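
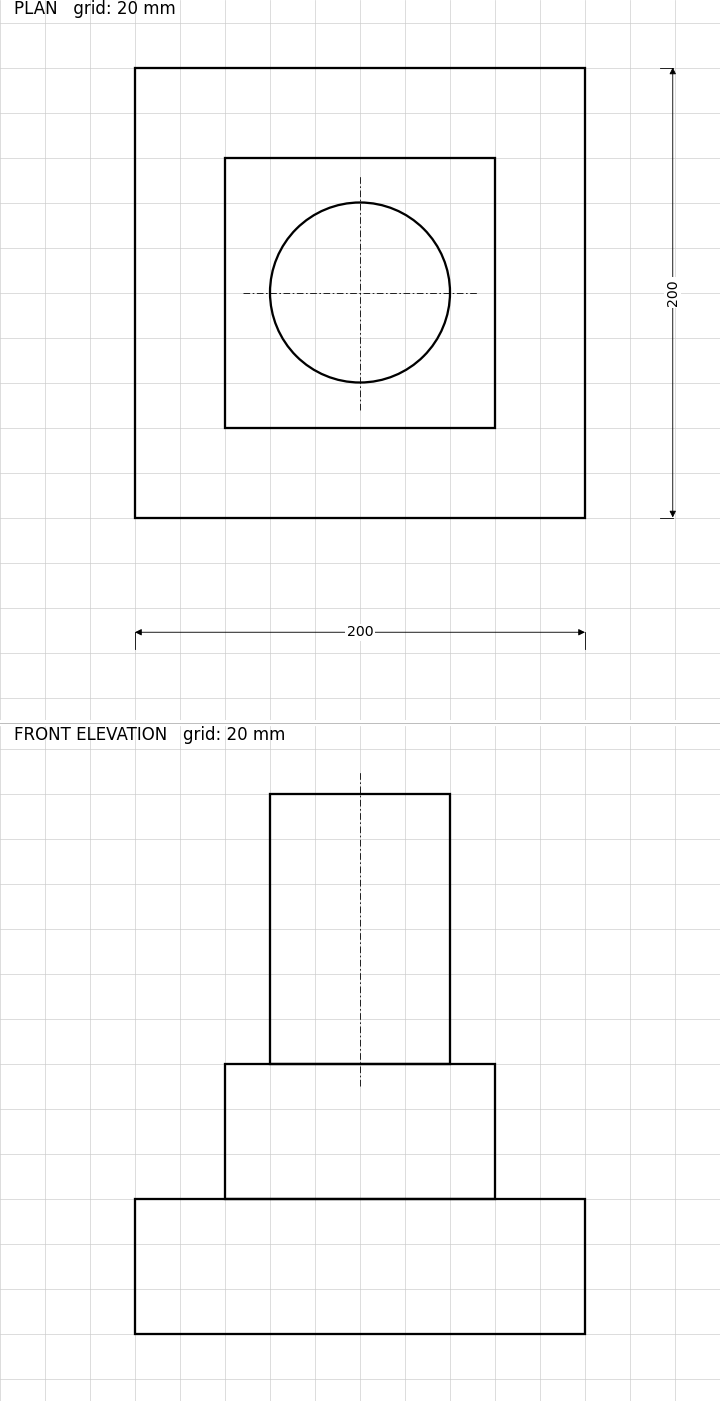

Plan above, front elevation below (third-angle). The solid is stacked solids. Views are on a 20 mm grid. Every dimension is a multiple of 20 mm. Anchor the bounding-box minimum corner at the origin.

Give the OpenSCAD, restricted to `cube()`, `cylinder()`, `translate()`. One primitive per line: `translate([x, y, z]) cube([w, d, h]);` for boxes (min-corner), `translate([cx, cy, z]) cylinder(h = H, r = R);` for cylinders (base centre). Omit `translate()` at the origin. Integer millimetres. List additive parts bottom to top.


cube([200, 200, 60]);
translate([40, 40, 60]) cube([120, 120, 60]);
translate([100, 100, 120]) cylinder(h = 120, r = 40);


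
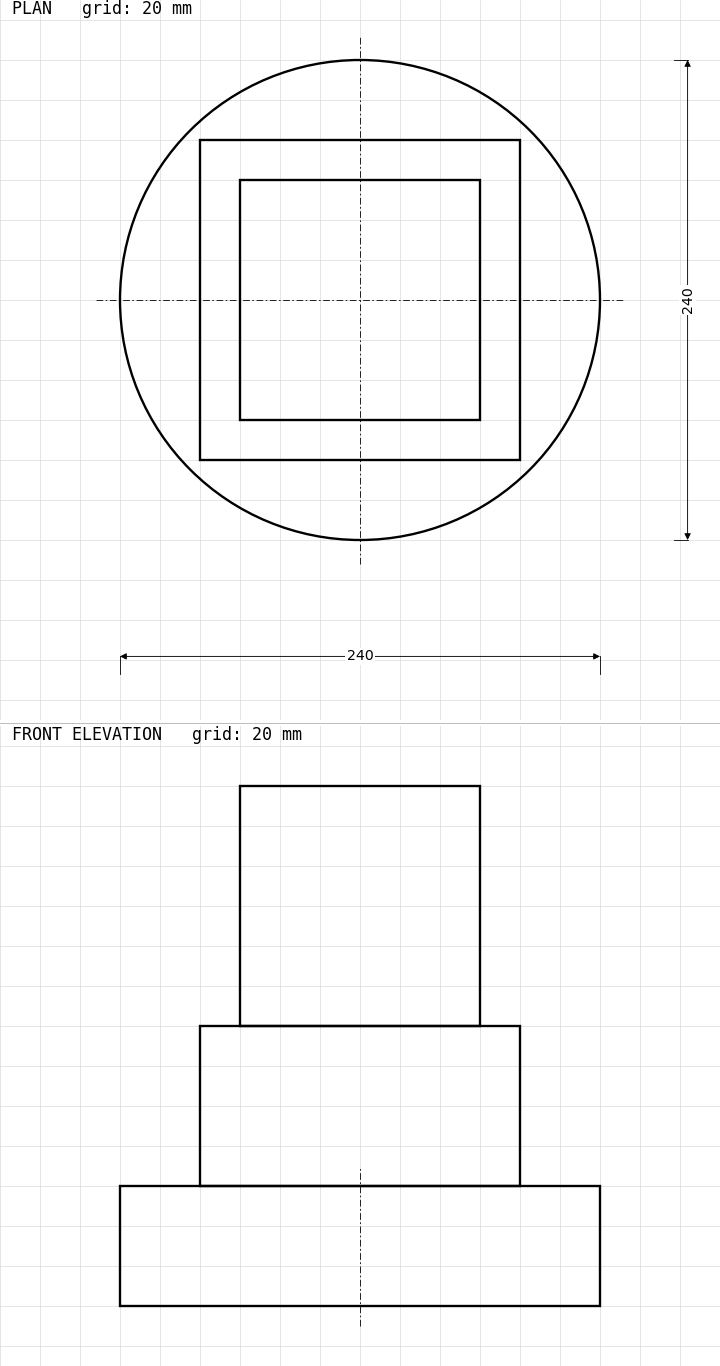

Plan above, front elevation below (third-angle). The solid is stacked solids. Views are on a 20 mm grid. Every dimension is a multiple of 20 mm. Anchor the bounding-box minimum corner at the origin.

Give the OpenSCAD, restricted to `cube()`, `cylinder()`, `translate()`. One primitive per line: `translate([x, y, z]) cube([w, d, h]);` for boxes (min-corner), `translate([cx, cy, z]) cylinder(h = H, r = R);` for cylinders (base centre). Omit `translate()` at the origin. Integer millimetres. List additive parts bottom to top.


translate([120, 120, 0]) cylinder(h = 60, r = 120);
translate([40, 40, 60]) cube([160, 160, 80]);
translate([60, 60, 140]) cube([120, 120, 120]);


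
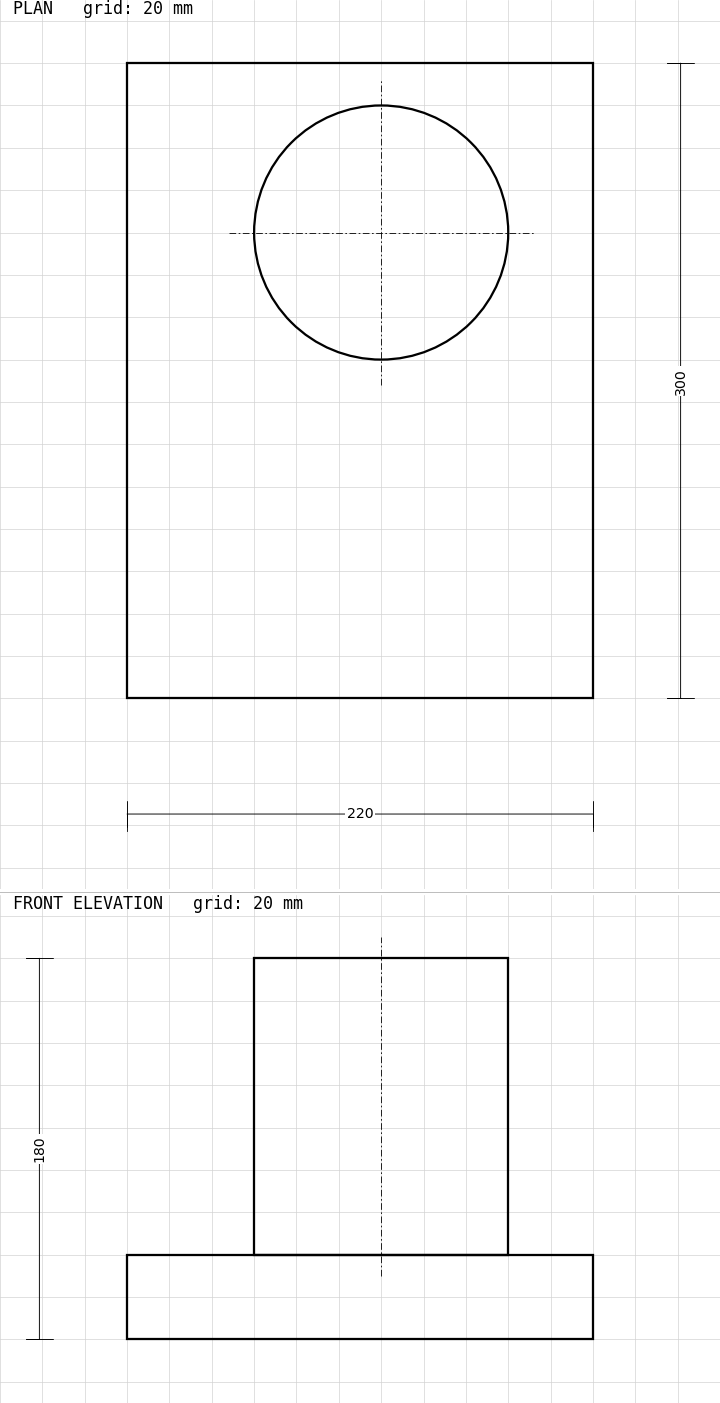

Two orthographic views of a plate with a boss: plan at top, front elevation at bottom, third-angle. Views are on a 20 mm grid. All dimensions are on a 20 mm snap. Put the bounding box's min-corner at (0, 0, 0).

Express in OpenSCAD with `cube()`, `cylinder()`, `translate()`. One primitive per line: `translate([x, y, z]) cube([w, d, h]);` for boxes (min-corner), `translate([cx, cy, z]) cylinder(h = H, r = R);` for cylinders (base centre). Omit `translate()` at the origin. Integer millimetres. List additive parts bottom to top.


cube([220, 300, 40]);
translate([120, 220, 40]) cylinder(h = 140, r = 60);


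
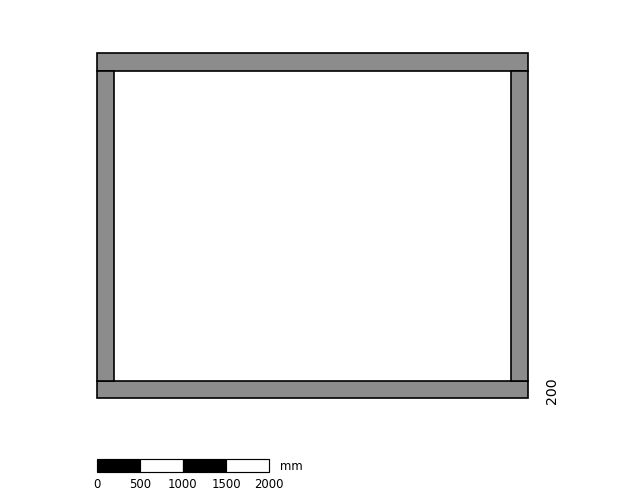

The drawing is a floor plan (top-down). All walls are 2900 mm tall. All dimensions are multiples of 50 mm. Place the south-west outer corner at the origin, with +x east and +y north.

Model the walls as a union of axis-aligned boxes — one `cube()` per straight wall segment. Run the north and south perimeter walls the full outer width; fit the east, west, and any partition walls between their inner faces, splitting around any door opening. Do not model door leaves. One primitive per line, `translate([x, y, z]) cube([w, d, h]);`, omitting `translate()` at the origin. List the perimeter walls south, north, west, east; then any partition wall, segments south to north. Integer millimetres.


cube([5000, 200, 2900]);
translate([0, 3800, 0]) cube([5000, 200, 2900]);
translate([0, 200, 0]) cube([200, 3600, 2900]);
translate([4800, 200, 0]) cube([200, 3600, 2900]);


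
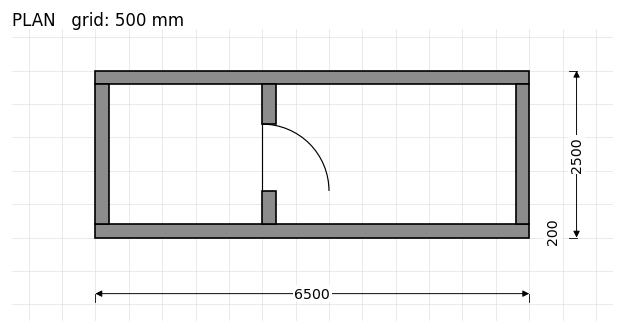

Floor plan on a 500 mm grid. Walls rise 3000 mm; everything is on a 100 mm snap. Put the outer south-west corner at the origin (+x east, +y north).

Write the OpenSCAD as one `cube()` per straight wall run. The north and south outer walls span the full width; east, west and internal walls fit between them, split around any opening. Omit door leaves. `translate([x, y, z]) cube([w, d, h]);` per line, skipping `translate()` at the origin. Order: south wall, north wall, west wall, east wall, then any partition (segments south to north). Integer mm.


cube([6500, 200, 3000]);
translate([0, 2300, 0]) cube([6500, 200, 3000]);
translate([0, 200, 0]) cube([200, 2100, 3000]);
translate([6300, 200, 0]) cube([200, 2100, 3000]);
translate([2500, 200, 0]) cube([200, 500, 3000]);
translate([2500, 1700, 0]) cube([200, 600, 3000]);


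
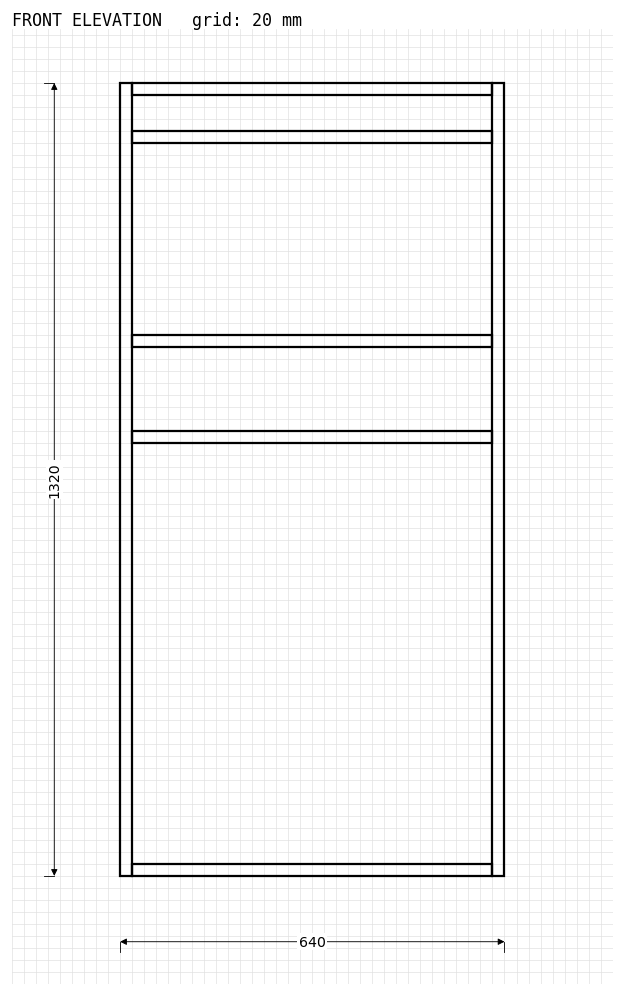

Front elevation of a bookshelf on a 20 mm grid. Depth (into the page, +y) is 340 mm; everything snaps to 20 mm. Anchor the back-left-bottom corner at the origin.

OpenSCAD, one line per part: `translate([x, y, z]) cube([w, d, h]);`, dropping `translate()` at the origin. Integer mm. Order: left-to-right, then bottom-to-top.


cube([20, 340, 1320]);
translate([20, 0, 0]) cube([600, 340, 20]);
translate([20, 0, 720]) cube([600, 340, 20]);
translate([20, 0, 880]) cube([600, 340, 20]);
translate([20, 0, 1220]) cube([600, 340, 20]);
translate([20, 0, 1300]) cube([600, 340, 20]);
translate([620, 0, 0]) cube([20, 340, 1320]);


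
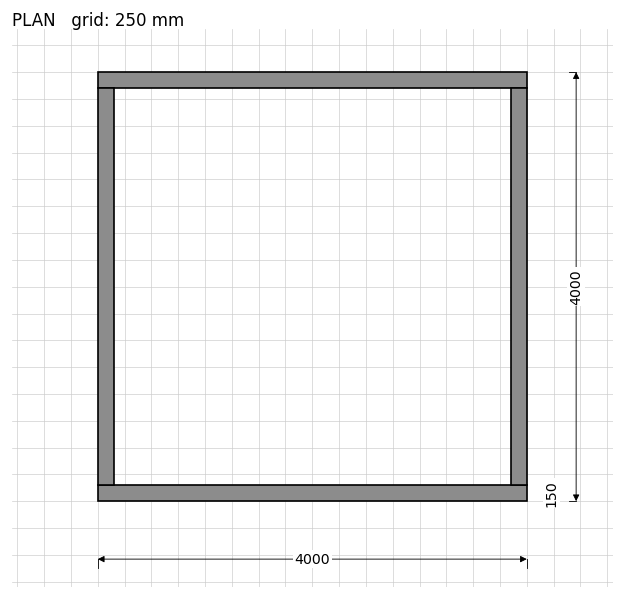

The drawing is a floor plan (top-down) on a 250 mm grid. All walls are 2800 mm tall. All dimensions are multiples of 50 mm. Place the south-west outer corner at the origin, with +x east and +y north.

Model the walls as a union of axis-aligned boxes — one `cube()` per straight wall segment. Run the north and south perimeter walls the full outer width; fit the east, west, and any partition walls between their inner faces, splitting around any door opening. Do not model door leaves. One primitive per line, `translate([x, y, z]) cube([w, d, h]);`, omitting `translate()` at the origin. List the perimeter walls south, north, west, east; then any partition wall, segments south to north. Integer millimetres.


cube([4000, 150, 2800]);
translate([0, 3850, 0]) cube([4000, 150, 2800]);
translate([0, 150, 0]) cube([150, 3700, 2800]);
translate([3850, 150, 0]) cube([150, 3700, 2800]);


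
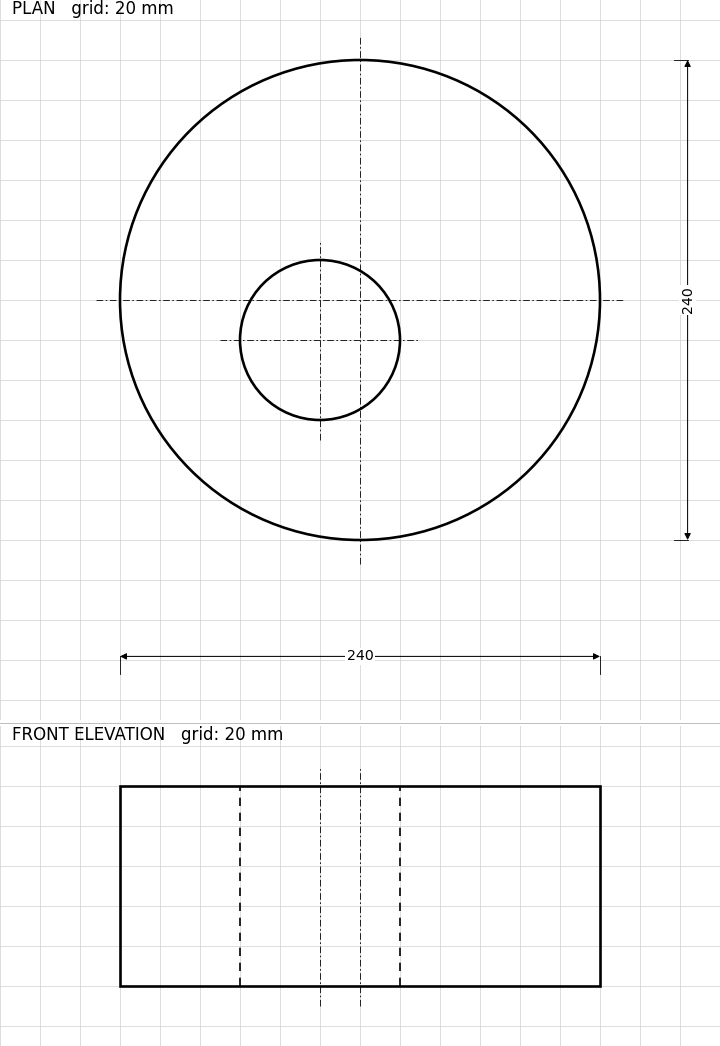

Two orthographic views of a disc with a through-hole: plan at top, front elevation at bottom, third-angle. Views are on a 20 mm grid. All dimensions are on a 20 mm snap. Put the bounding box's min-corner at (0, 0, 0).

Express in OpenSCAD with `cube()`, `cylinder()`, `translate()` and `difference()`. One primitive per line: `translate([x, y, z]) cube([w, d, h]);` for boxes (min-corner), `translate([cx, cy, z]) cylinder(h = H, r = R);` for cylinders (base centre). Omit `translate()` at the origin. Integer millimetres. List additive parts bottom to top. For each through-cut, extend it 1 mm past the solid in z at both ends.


difference() {
  translate([120, 120, 0]) cylinder(h = 100, r = 120);
  translate([100, 100, -1]) cylinder(h = 102, r = 40);
}


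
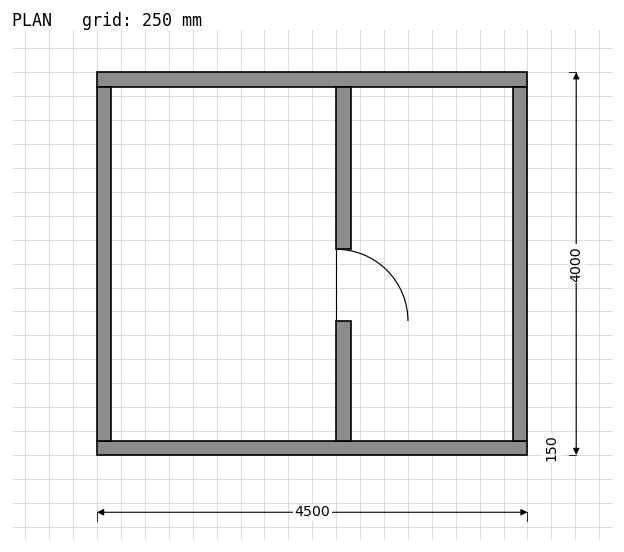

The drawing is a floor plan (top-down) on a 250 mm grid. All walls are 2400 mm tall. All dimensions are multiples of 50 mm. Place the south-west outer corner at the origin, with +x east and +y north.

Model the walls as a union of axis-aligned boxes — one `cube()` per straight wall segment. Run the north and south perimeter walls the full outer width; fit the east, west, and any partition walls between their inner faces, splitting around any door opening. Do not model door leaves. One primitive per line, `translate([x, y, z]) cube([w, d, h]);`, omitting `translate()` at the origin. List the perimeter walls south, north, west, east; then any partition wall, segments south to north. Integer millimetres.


cube([4500, 150, 2400]);
translate([0, 3850, 0]) cube([4500, 150, 2400]);
translate([0, 150, 0]) cube([150, 3700, 2400]);
translate([4350, 150, 0]) cube([150, 3700, 2400]);
translate([2500, 150, 0]) cube([150, 1250, 2400]);
translate([2500, 2150, 0]) cube([150, 1700, 2400]);


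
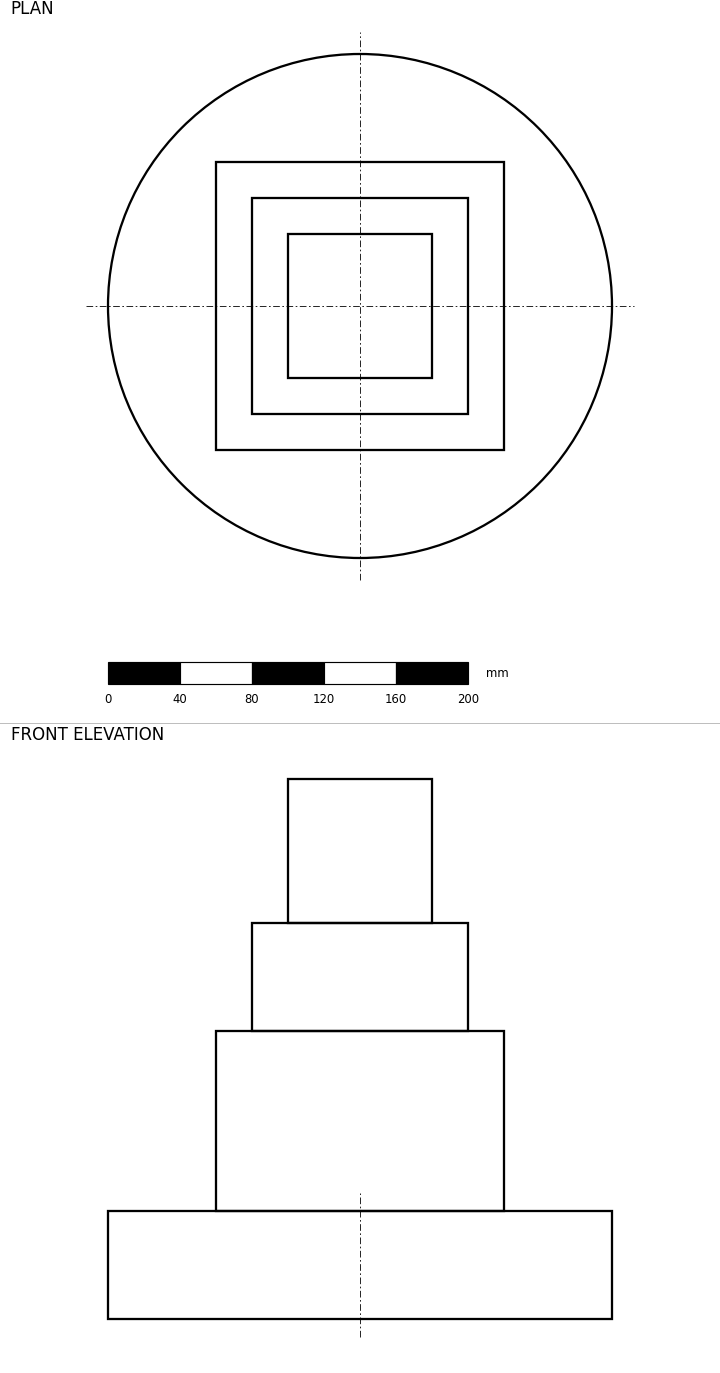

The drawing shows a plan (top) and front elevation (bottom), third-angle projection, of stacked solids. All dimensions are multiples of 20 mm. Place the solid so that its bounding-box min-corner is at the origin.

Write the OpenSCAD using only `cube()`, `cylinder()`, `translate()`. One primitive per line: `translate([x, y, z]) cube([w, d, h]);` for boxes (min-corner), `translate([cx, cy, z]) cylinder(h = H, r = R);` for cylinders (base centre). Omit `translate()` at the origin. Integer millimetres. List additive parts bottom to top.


translate([140, 140, 0]) cylinder(h = 60, r = 140);
translate([60, 60, 60]) cube([160, 160, 100]);
translate([80, 80, 160]) cube([120, 120, 60]);
translate([100, 100, 220]) cube([80, 80, 80]);


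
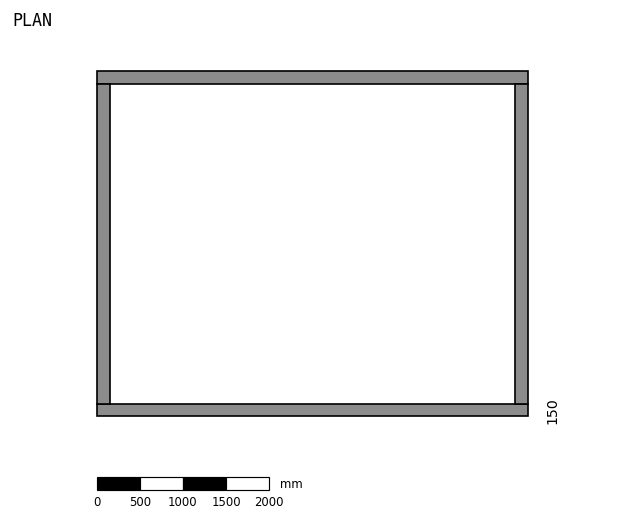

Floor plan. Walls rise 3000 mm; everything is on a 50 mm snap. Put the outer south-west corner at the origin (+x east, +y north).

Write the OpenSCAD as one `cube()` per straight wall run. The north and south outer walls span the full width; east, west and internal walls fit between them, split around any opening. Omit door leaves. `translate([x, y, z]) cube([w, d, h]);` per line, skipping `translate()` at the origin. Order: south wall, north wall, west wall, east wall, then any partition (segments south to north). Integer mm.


cube([5000, 150, 3000]);
translate([0, 3850, 0]) cube([5000, 150, 3000]);
translate([0, 150, 0]) cube([150, 3700, 3000]);
translate([4850, 150, 0]) cube([150, 3700, 3000]);


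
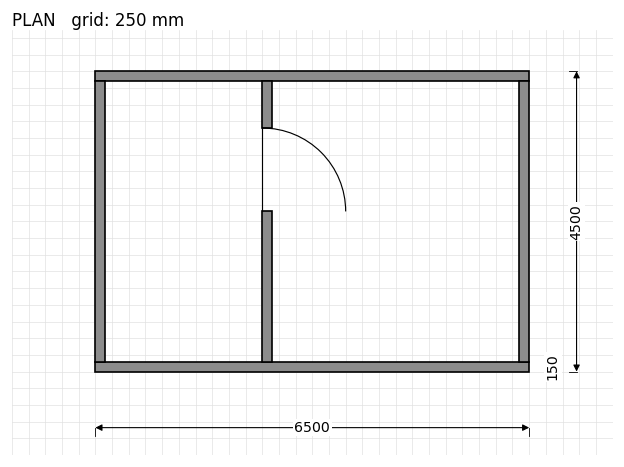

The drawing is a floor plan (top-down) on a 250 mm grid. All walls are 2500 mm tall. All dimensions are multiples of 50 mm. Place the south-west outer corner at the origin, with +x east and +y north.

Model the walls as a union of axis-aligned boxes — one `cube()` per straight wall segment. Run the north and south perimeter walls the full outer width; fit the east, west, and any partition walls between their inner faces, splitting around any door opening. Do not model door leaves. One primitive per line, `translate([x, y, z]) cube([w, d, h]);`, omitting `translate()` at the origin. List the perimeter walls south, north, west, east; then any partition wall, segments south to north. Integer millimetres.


cube([6500, 150, 2500]);
translate([0, 4350, 0]) cube([6500, 150, 2500]);
translate([0, 150, 0]) cube([150, 4200, 2500]);
translate([6350, 150, 0]) cube([150, 4200, 2500]);
translate([2500, 150, 0]) cube([150, 2250, 2500]);
translate([2500, 3650, 0]) cube([150, 700, 2500]);


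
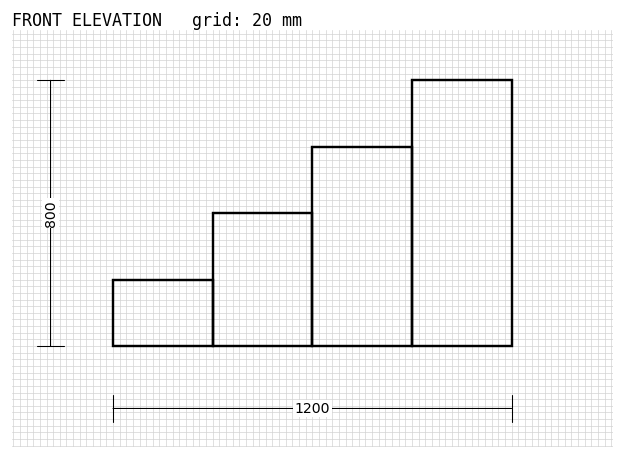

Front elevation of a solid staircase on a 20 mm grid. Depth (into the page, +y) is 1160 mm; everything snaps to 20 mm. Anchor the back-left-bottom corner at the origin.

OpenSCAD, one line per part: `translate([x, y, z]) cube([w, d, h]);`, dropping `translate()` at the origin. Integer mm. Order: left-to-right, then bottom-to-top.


cube([300, 1160, 200]);
translate([300, 0, 0]) cube([300, 1160, 400]);
translate([600, 0, 0]) cube([300, 1160, 600]);
translate([900, 0, 0]) cube([300, 1160, 800]);


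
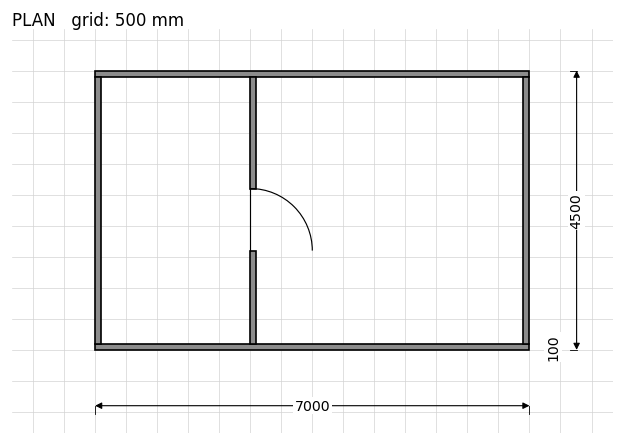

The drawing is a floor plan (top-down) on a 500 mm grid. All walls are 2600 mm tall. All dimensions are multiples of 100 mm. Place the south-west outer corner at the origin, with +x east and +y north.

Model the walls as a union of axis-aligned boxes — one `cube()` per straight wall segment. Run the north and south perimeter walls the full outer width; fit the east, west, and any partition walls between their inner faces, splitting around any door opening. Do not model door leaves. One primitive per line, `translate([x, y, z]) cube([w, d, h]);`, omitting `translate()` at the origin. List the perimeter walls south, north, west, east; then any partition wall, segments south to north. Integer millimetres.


cube([7000, 100, 2600]);
translate([0, 4400, 0]) cube([7000, 100, 2600]);
translate([0, 100, 0]) cube([100, 4300, 2600]);
translate([6900, 100, 0]) cube([100, 4300, 2600]);
translate([2500, 100, 0]) cube([100, 1500, 2600]);
translate([2500, 2600, 0]) cube([100, 1800, 2600]);


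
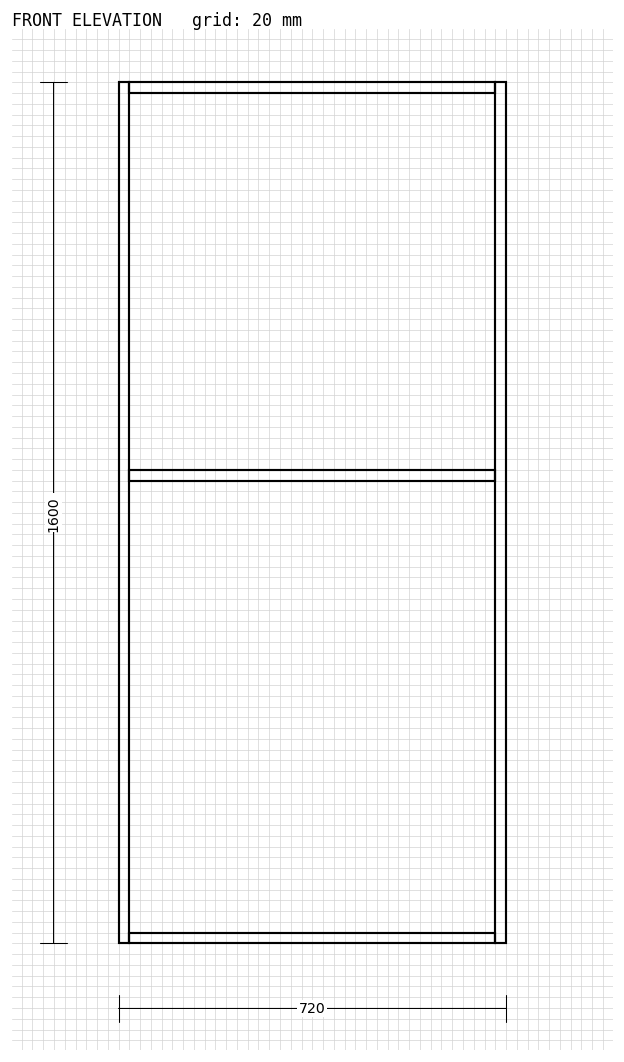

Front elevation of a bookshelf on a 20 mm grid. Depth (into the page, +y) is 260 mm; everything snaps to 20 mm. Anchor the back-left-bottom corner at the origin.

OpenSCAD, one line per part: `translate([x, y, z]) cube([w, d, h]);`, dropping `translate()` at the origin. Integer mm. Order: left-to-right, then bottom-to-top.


cube([20, 260, 1600]);
translate([20, 0, 0]) cube([680, 260, 20]);
translate([20, 0, 860]) cube([680, 260, 20]);
translate([20, 0, 1580]) cube([680, 260, 20]);
translate([700, 0, 0]) cube([20, 260, 1600]);


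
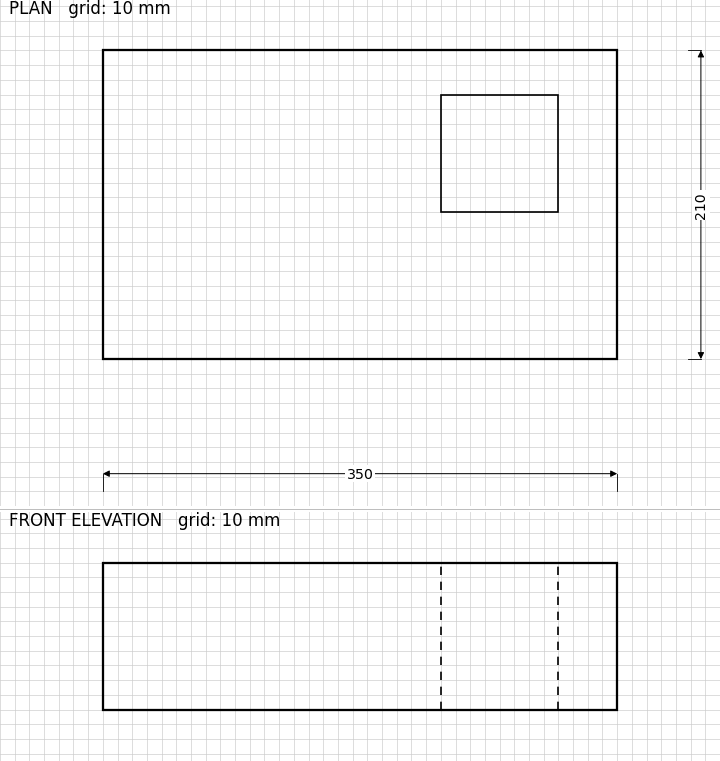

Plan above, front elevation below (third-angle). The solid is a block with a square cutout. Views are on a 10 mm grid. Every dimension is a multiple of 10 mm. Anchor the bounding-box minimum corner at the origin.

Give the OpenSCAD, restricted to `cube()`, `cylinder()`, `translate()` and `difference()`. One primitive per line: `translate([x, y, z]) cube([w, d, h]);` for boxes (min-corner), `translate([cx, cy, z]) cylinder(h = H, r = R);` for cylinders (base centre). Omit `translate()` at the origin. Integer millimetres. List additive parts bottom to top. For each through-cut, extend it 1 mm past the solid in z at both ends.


difference() {
  cube([350, 210, 100]);
  translate([230, 100, -1]) cube([80, 80, 102]);
}


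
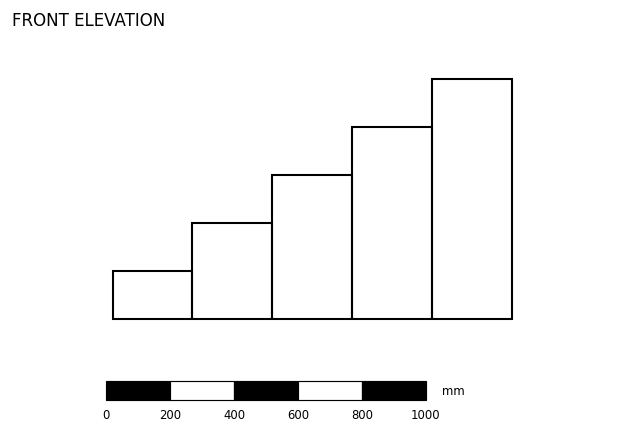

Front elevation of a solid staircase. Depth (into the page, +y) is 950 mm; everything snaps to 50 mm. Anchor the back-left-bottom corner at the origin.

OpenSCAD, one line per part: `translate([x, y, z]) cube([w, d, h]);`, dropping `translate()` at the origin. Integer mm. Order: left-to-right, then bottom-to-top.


cube([250, 950, 150]);
translate([250, 0, 0]) cube([250, 950, 300]);
translate([500, 0, 0]) cube([250, 950, 450]);
translate([750, 0, 0]) cube([250, 950, 600]);
translate([1000, 0, 0]) cube([250, 950, 750]);


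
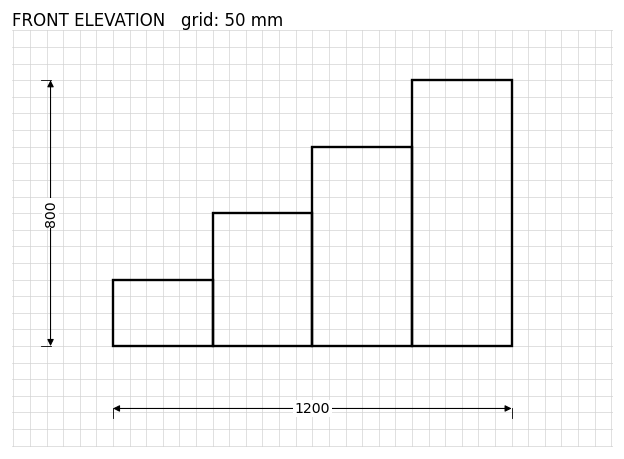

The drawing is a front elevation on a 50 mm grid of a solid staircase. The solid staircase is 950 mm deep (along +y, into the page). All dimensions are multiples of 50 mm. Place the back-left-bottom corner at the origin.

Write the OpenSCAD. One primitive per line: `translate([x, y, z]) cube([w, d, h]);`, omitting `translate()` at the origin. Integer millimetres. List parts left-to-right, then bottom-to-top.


cube([300, 950, 200]);
translate([300, 0, 0]) cube([300, 950, 400]);
translate([600, 0, 0]) cube([300, 950, 600]);
translate([900, 0, 0]) cube([300, 950, 800]);


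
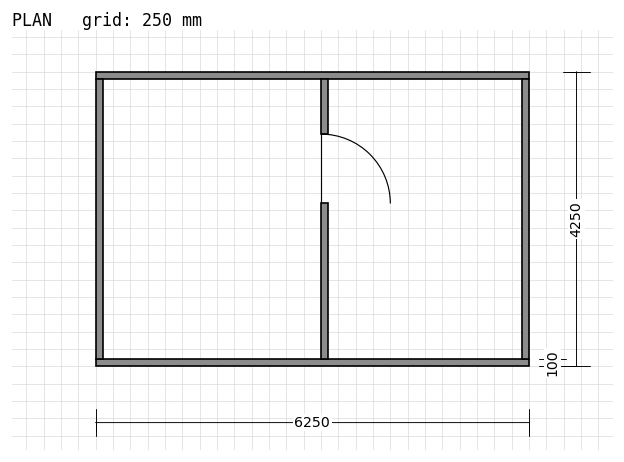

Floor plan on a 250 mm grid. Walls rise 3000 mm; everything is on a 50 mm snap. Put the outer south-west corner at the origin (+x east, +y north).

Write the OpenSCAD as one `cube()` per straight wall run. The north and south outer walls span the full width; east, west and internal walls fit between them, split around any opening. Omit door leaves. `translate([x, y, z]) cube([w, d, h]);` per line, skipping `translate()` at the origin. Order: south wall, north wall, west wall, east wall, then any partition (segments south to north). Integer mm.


cube([6250, 100, 3000]);
translate([0, 4150, 0]) cube([6250, 100, 3000]);
translate([0, 100, 0]) cube([100, 4050, 3000]);
translate([6150, 100, 0]) cube([100, 4050, 3000]);
translate([3250, 100, 0]) cube([100, 2250, 3000]);
translate([3250, 3350, 0]) cube([100, 800, 3000]);


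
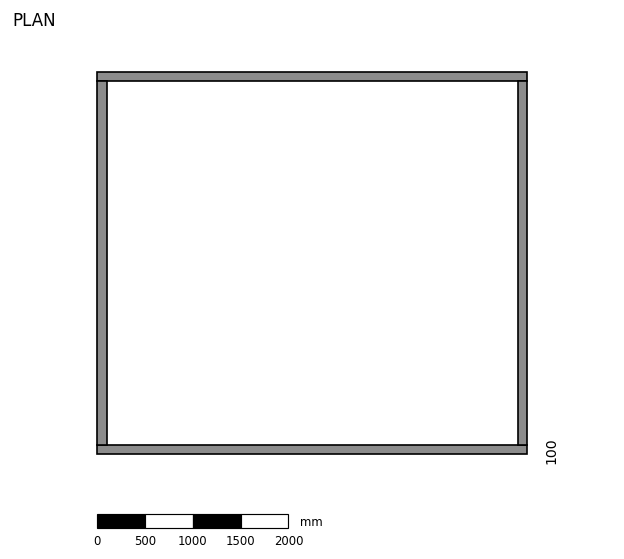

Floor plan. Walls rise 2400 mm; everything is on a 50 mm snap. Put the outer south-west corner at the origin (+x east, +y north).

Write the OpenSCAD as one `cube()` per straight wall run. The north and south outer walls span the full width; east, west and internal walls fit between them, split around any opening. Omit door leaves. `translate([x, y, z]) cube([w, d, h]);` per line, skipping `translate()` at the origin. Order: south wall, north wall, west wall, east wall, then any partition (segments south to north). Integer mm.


cube([4500, 100, 2400]);
translate([0, 3900, 0]) cube([4500, 100, 2400]);
translate([0, 100, 0]) cube([100, 3800, 2400]);
translate([4400, 100, 0]) cube([100, 3800, 2400]);


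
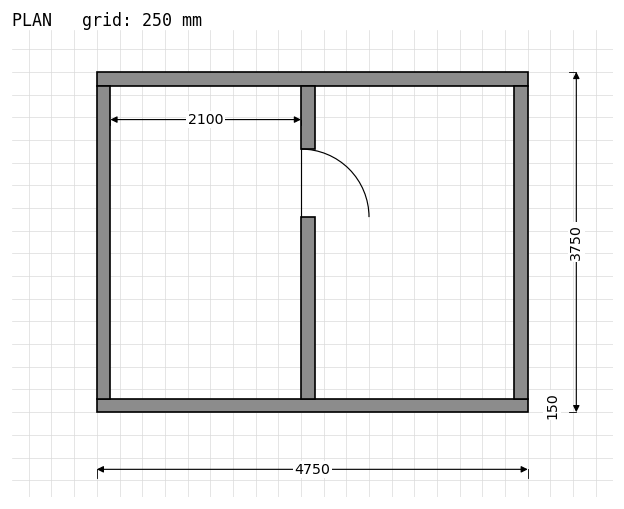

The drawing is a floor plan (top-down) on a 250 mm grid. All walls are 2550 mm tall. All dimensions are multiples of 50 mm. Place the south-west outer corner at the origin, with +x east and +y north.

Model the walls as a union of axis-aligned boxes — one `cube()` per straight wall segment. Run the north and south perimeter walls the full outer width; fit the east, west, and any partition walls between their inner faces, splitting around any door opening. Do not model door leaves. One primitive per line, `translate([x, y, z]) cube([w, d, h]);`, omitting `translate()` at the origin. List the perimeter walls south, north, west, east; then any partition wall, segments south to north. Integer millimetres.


cube([4750, 150, 2550]);
translate([0, 3600, 0]) cube([4750, 150, 2550]);
translate([0, 150, 0]) cube([150, 3450, 2550]);
translate([4600, 150, 0]) cube([150, 3450, 2550]);
translate([2250, 150, 0]) cube([150, 2000, 2550]);
translate([2250, 2900, 0]) cube([150, 700, 2550]);


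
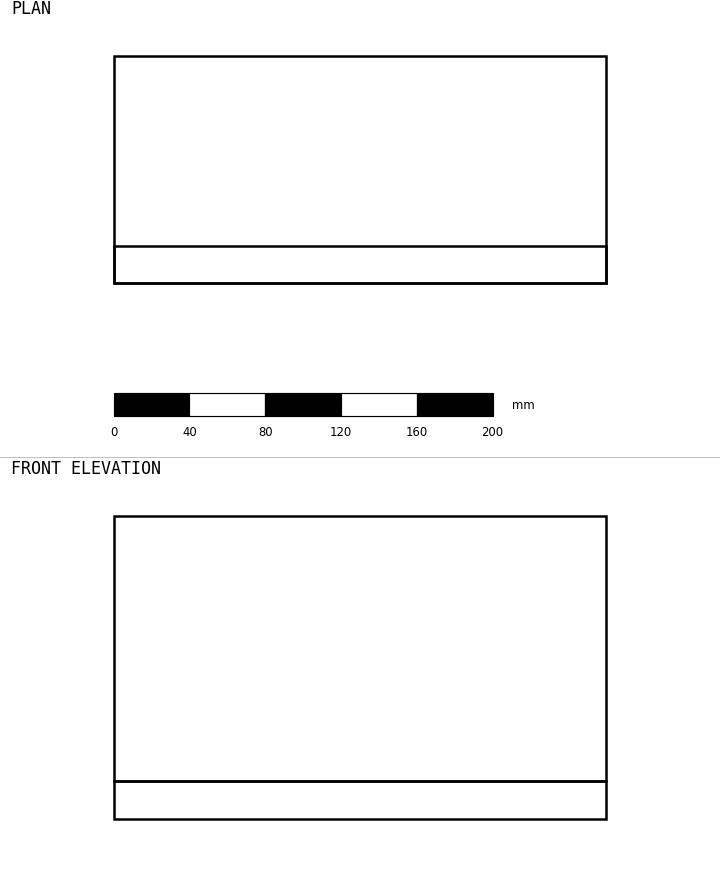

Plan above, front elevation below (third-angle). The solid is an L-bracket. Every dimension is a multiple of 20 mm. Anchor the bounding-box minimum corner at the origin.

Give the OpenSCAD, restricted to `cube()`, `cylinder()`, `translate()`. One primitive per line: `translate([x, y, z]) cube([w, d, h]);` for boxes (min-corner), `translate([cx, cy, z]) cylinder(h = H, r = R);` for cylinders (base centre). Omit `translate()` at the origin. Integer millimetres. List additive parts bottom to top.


cube([260, 120, 20]);
translate([0, 0, 20]) cube([260, 20, 140]);


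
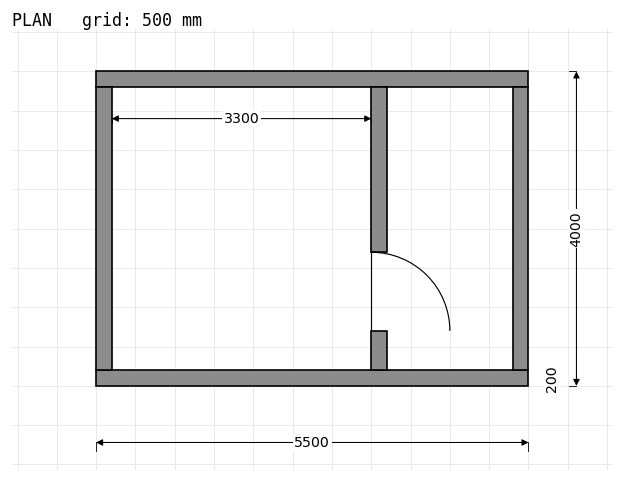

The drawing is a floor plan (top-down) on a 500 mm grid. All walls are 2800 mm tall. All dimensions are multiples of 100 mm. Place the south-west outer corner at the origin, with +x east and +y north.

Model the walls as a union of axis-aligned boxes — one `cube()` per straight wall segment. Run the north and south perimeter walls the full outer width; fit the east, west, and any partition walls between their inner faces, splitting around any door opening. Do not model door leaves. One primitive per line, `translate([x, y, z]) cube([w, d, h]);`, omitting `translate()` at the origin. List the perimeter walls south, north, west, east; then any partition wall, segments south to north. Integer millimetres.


cube([5500, 200, 2800]);
translate([0, 3800, 0]) cube([5500, 200, 2800]);
translate([0, 200, 0]) cube([200, 3600, 2800]);
translate([5300, 200, 0]) cube([200, 3600, 2800]);
translate([3500, 200, 0]) cube([200, 500, 2800]);
translate([3500, 1700, 0]) cube([200, 2100, 2800]);


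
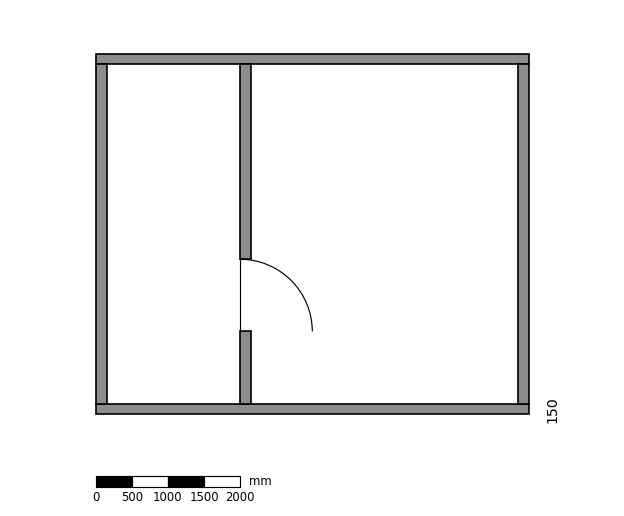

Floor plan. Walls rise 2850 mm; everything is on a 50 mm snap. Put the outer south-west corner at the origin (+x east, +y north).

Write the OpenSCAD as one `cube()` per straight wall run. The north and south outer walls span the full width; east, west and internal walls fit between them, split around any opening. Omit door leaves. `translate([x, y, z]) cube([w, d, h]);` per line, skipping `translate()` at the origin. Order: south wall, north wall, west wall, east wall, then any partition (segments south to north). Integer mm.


cube([6000, 150, 2850]);
translate([0, 4850, 0]) cube([6000, 150, 2850]);
translate([0, 150, 0]) cube([150, 4700, 2850]);
translate([5850, 150, 0]) cube([150, 4700, 2850]);
translate([2000, 150, 0]) cube([150, 1000, 2850]);
translate([2000, 2150, 0]) cube([150, 2700, 2850]);


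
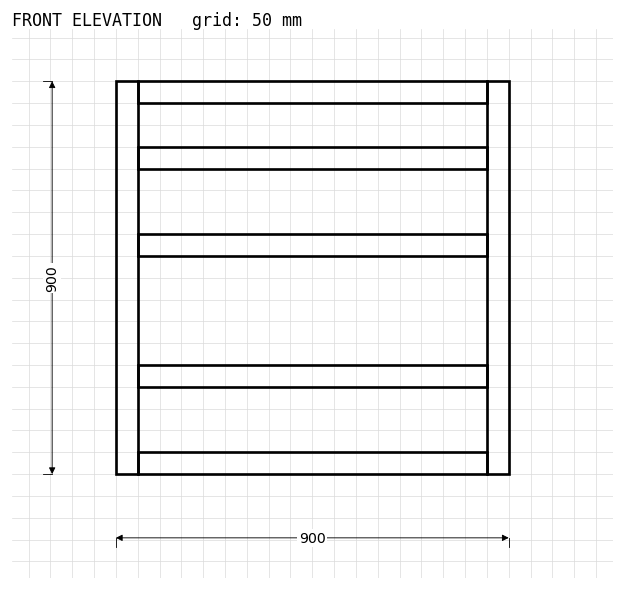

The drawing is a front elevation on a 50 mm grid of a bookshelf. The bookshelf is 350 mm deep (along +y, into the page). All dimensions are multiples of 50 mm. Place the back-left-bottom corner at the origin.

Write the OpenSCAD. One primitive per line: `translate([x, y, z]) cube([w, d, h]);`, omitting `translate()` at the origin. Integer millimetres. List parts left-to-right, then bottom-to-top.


cube([50, 350, 900]);
translate([50, 0, 0]) cube([800, 350, 50]);
translate([50, 0, 200]) cube([800, 350, 50]);
translate([50, 0, 500]) cube([800, 350, 50]);
translate([50, 0, 700]) cube([800, 350, 50]);
translate([50, 0, 850]) cube([800, 350, 50]);
translate([850, 0, 0]) cube([50, 350, 900]);


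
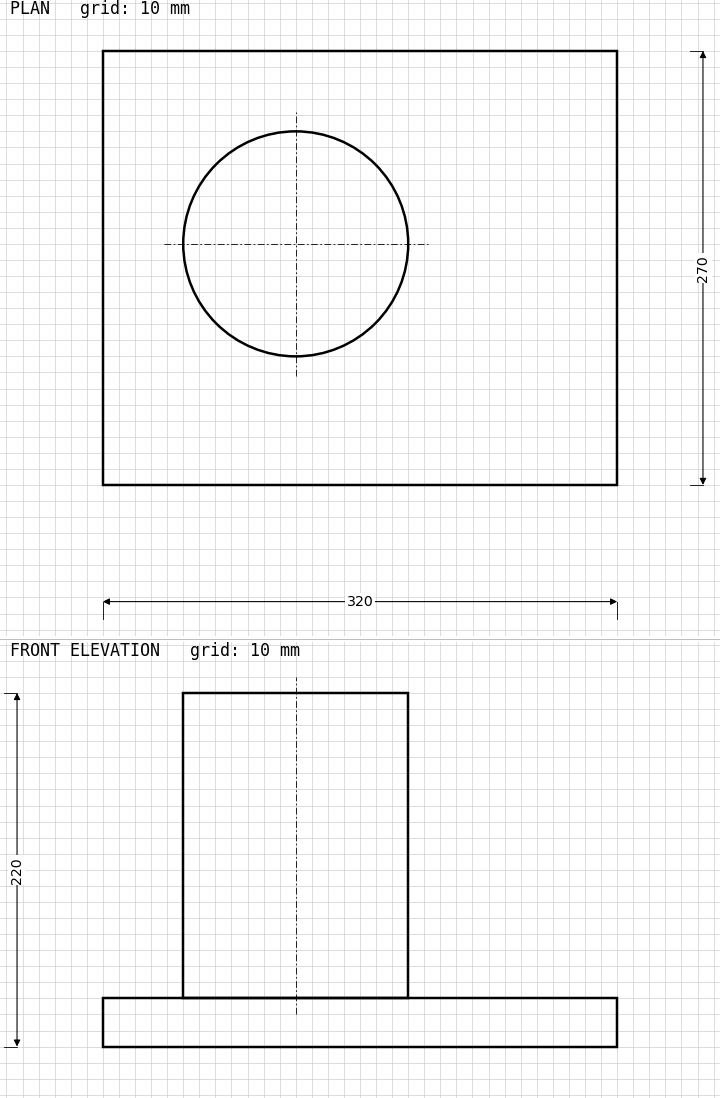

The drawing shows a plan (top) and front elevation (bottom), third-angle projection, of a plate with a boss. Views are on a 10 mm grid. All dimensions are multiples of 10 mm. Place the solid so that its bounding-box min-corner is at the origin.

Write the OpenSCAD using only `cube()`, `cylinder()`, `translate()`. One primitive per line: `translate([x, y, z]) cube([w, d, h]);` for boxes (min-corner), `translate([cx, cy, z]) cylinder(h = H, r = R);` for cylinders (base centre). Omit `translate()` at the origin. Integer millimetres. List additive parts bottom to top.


cube([320, 270, 30]);
translate([120, 150, 30]) cylinder(h = 190, r = 70);


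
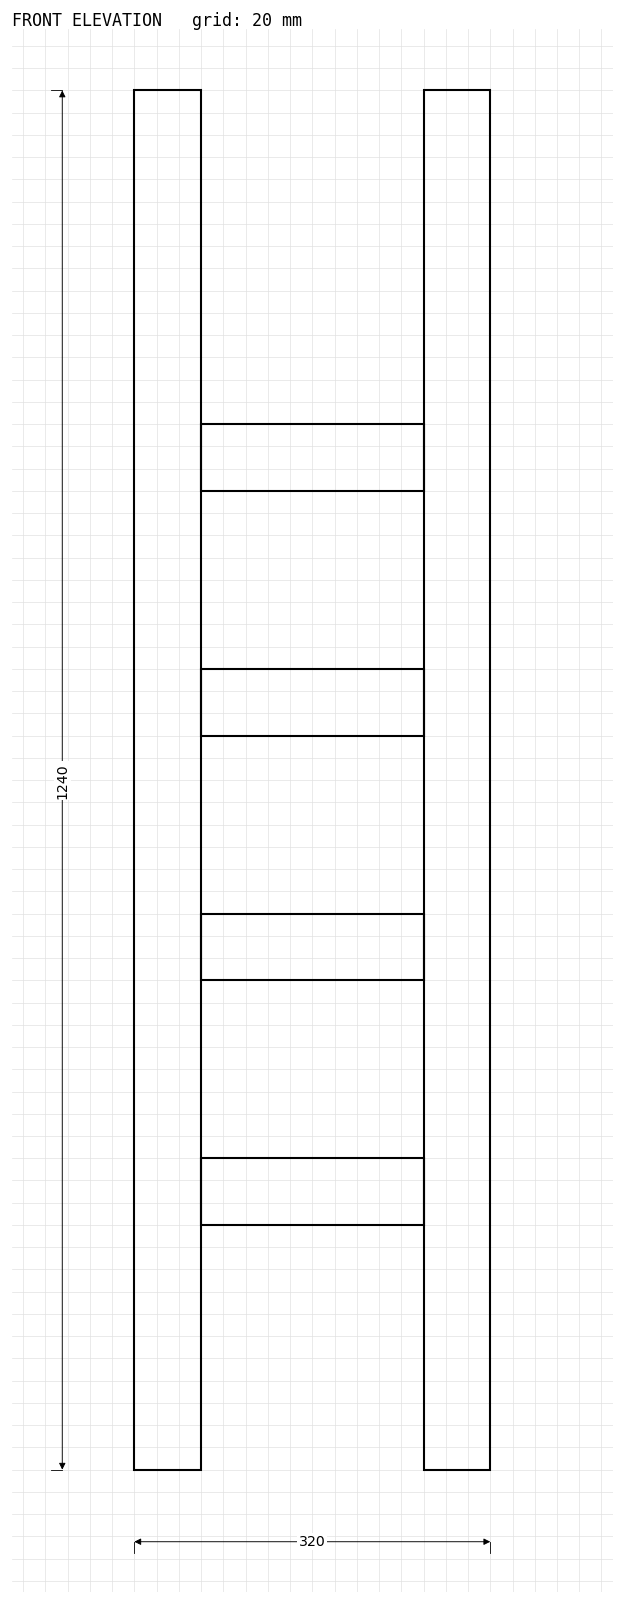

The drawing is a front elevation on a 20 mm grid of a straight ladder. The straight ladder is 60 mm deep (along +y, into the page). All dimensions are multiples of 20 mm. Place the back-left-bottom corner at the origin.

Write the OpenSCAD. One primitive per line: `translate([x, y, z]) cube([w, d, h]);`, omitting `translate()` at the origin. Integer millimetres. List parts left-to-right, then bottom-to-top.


cube([60, 60, 1240]);
translate([60, 0, 220]) cube([200, 60, 60]);
translate([60, 0, 440]) cube([200, 60, 60]);
translate([60, 0, 660]) cube([200, 60, 60]);
translate([60, 0, 880]) cube([200, 60, 60]);
translate([260, 0, 0]) cube([60, 60, 1240]);


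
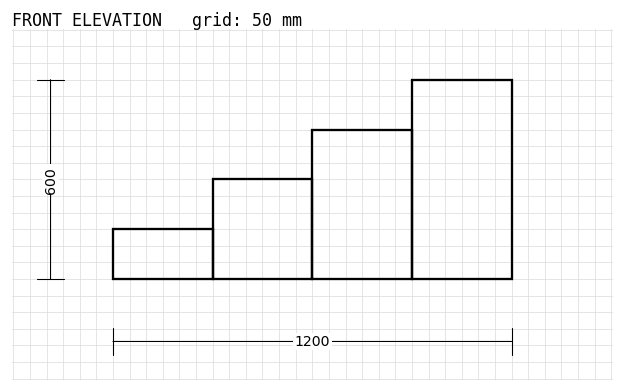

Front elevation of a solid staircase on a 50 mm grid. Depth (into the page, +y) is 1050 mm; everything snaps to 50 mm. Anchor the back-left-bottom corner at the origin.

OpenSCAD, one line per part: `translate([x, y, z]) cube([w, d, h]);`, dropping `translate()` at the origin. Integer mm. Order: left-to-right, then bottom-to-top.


cube([300, 1050, 150]);
translate([300, 0, 0]) cube([300, 1050, 300]);
translate([600, 0, 0]) cube([300, 1050, 450]);
translate([900, 0, 0]) cube([300, 1050, 600]);


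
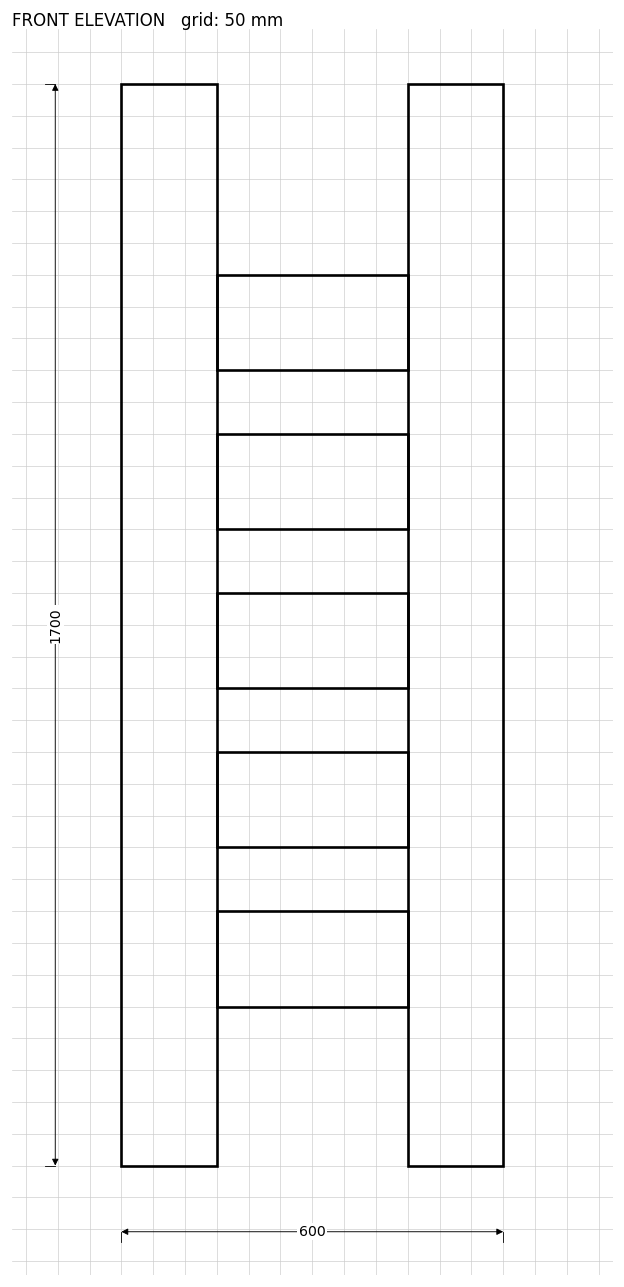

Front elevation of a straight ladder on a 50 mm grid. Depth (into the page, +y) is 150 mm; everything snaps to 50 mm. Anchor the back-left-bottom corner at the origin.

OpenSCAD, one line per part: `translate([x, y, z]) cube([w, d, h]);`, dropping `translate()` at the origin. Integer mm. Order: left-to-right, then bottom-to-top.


cube([150, 150, 1700]);
translate([150, 0, 250]) cube([300, 150, 150]);
translate([150, 0, 500]) cube([300, 150, 150]);
translate([150, 0, 750]) cube([300, 150, 150]);
translate([150, 0, 1000]) cube([300, 150, 150]);
translate([150, 0, 1250]) cube([300, 150, 150]);
translate([450, 0, 0]) cube([150, 150, 1700]);


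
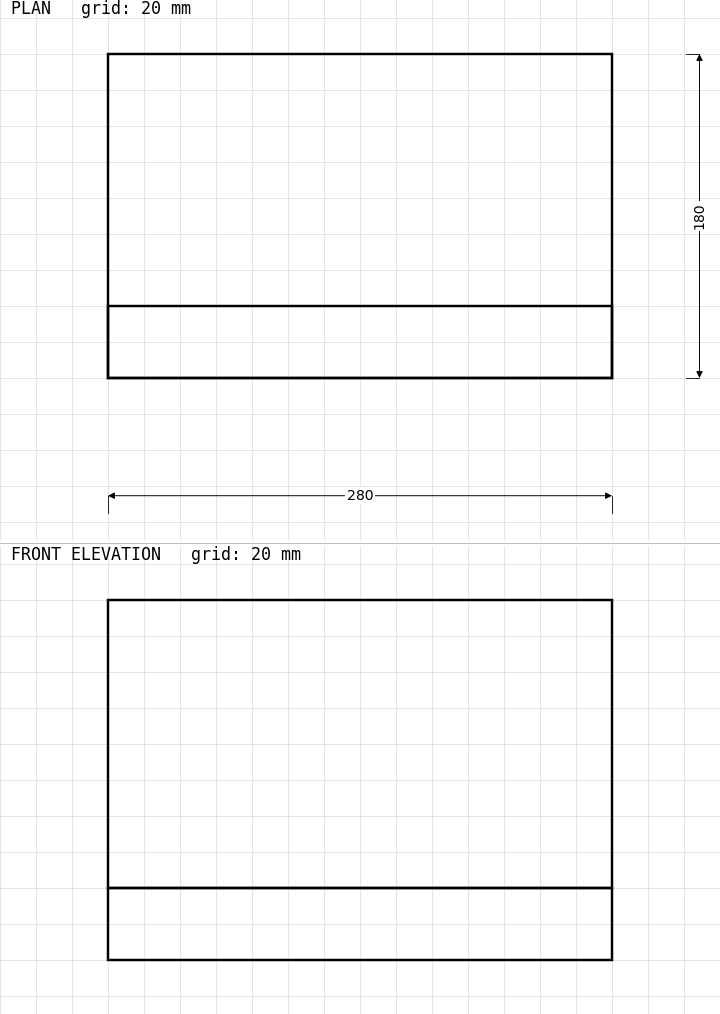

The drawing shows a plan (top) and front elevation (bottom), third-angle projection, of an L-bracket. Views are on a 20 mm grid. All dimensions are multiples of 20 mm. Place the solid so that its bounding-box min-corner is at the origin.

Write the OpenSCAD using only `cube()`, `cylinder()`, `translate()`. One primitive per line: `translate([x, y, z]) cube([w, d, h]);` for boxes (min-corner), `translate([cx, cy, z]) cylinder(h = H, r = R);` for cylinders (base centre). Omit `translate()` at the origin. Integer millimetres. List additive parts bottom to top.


cube([280, 180, 40]);
translate([0, 0, 40]) cube([280, 40, 160]);


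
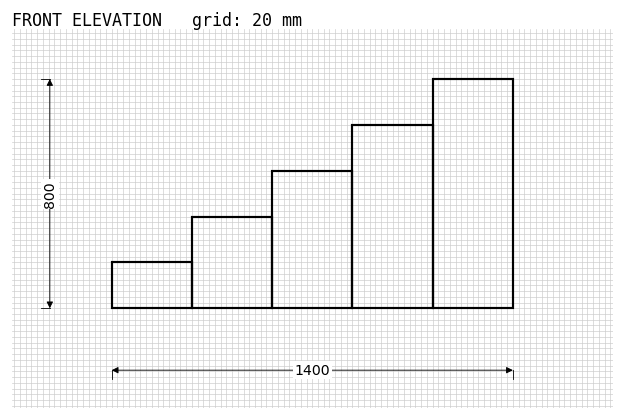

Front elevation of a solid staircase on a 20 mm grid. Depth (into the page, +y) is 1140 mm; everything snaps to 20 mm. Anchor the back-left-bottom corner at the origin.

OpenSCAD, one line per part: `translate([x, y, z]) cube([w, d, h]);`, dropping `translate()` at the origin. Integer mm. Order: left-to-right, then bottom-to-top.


cube([280, 1140, 160]);
translate([280, 0, 0]) cube([280, 1140, 320]);
translate([560, 0, 0]) cube([280, 1140, 480]);
translate([840, 0, 0]) cube([280, 1140, 640]);
translate([1120, 0, 0]) cube([280, 1140, 800]);


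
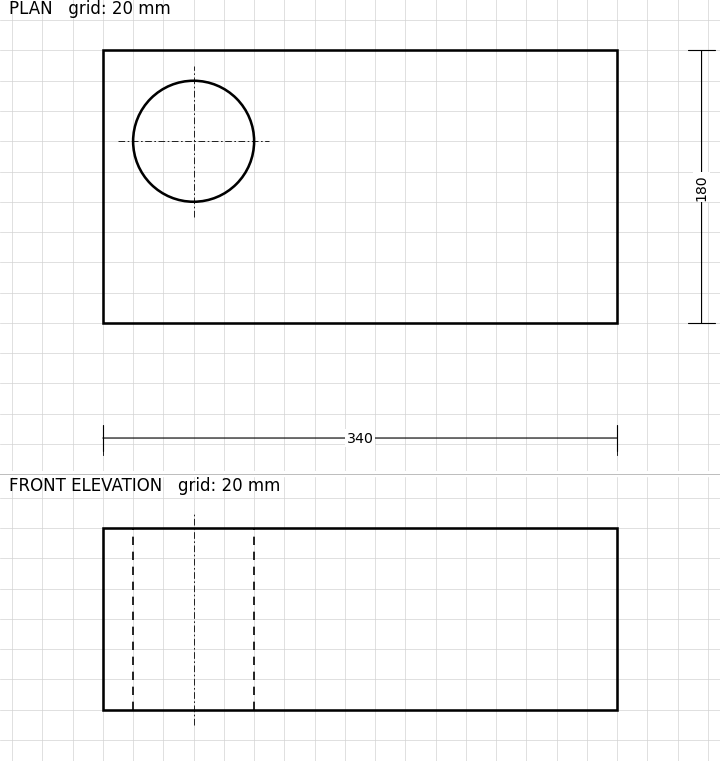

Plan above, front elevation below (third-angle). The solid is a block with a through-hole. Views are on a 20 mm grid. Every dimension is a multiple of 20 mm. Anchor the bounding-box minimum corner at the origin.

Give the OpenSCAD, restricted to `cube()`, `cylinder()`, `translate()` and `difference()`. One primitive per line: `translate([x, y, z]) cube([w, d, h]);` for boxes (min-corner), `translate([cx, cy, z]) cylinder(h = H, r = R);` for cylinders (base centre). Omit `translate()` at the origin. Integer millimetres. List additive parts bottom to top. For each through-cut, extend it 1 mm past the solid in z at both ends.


difference() {
  cube([340, 180, 120]);
  translate([60, 120, -1]) cylinder(h = 122, r = 40);
}


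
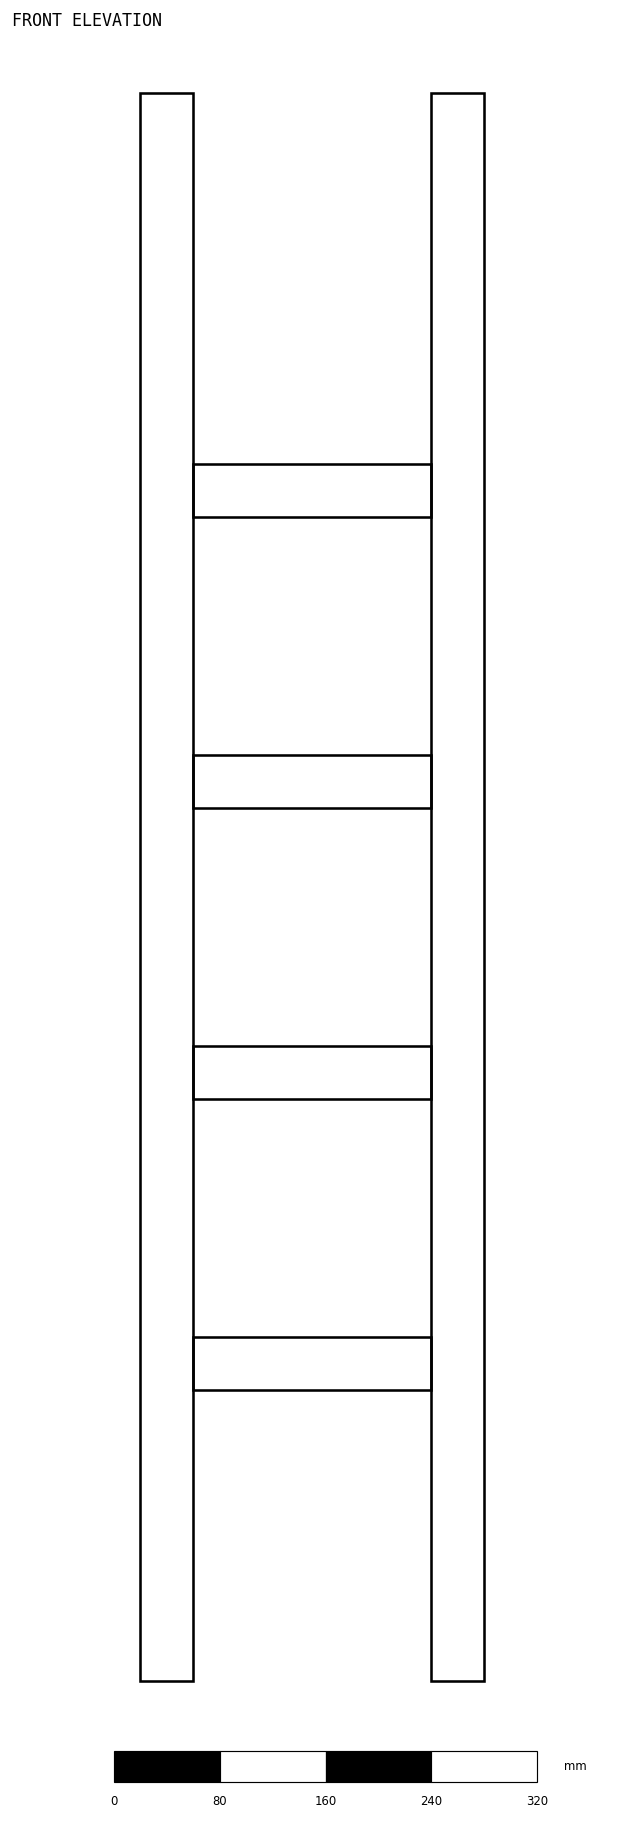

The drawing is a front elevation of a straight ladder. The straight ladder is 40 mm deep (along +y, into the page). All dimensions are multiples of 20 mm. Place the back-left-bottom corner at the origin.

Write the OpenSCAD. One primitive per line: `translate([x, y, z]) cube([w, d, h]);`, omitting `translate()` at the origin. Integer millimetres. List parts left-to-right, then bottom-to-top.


cube([40, 40, 1200]);
translate([40, 0, 220]) cube([180, 40, 40]);
translate([40, 0, 440]) cube([180, 40, 40]);
translate([40, 0, 660]) cube([180, 40, 40]);
translate([40, 0, 880]) cube([180, 40, 40]);
translate([220, 0, 0]) cube([40, 40, 1200]);


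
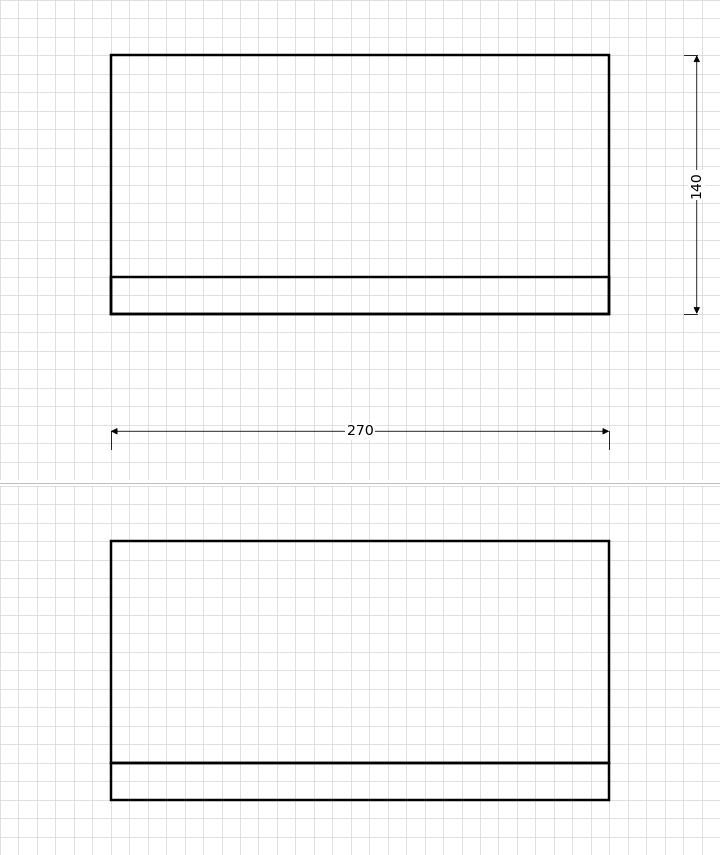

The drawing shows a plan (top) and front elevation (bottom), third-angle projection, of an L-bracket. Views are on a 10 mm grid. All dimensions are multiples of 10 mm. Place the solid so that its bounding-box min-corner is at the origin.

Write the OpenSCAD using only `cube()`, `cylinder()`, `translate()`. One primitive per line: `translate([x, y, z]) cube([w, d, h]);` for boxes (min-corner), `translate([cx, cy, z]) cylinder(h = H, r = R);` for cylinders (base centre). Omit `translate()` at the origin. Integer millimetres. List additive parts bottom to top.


cube([270, 140, 20]);
translate([0, 0, 20]) cube([270, 20, 120]);


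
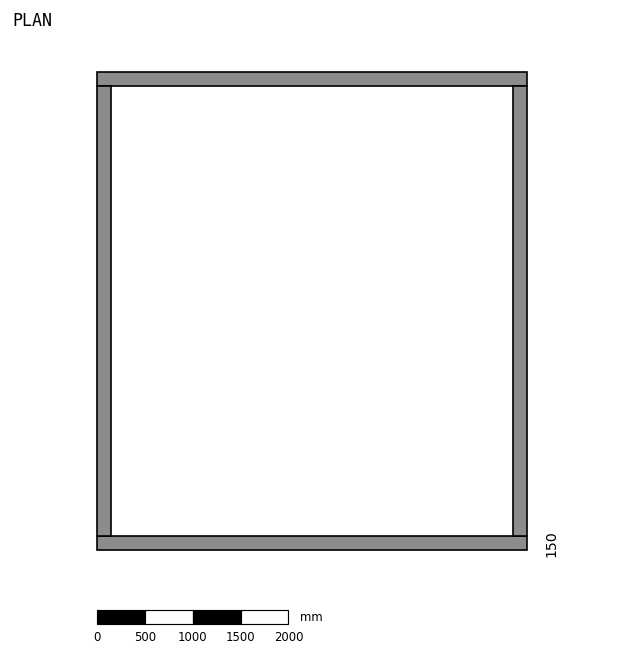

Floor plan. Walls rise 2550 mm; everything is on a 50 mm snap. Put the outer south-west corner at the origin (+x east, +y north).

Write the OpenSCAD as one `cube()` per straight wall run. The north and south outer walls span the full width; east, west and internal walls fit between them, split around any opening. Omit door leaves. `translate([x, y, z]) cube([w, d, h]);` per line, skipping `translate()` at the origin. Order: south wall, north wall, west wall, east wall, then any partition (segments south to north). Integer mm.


cube([4500, 150, 2550]);
translate([0, 4850, 0]) cube([4500, 150, 2550]);
translate([0, 150, 0]) cube([150, 4700, 2550]);
translate([4350, 150, 0]) cube([150, 4700, 2550]);


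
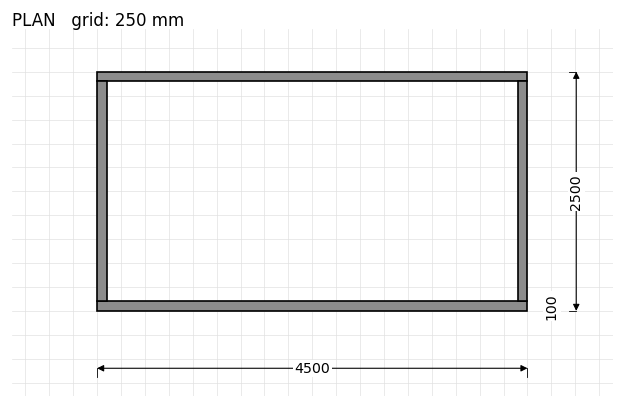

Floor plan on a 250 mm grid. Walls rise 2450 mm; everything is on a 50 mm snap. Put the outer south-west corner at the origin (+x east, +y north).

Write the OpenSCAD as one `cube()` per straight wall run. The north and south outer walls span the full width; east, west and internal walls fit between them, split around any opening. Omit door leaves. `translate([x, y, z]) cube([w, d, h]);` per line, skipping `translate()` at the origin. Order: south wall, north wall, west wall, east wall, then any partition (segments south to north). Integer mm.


cube([4500, 100, 2450]);
translate([0, 2400, 0]) cube([4500, 100, 2450]);
translate([0, 100, 0]) cube([100, 2300, 2450]);
translate([4400, 100, 0]) cube([100, 2300, 2450]);


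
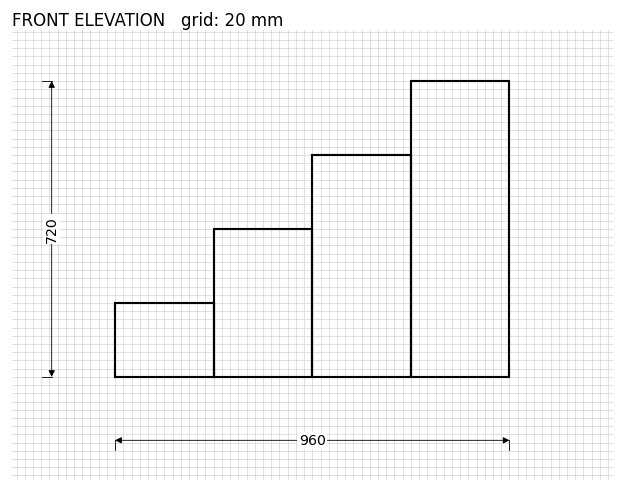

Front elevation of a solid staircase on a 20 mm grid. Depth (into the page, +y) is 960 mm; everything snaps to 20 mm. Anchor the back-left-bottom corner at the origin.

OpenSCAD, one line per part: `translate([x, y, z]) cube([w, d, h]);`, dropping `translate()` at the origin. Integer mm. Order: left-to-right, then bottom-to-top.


cube([240, 960, 180]);
translate([240, 0, 0]) cube([240, 960, 360]);
translate([480, 0, 0]) cube([240, 960, 540]);
translate([720, 0, 0]) cube([240, 960, 720]);


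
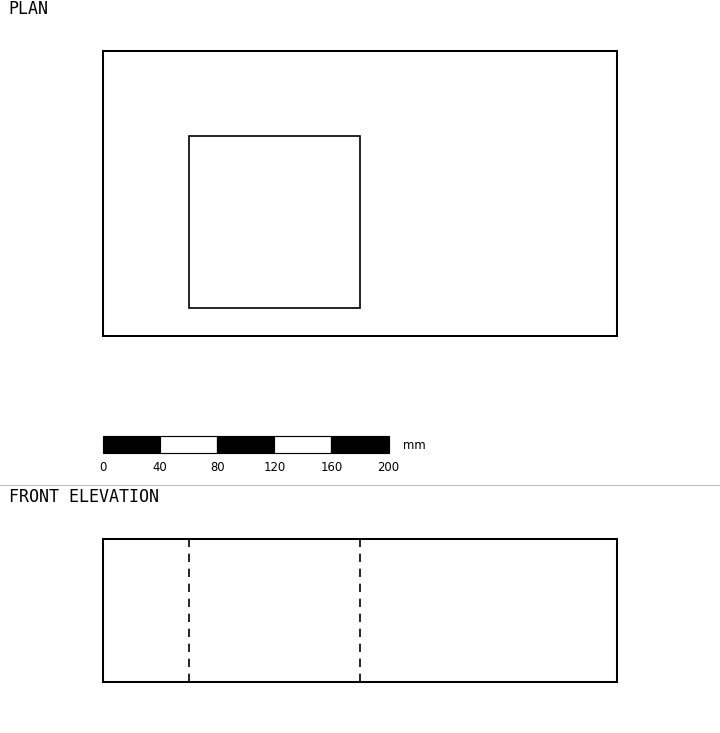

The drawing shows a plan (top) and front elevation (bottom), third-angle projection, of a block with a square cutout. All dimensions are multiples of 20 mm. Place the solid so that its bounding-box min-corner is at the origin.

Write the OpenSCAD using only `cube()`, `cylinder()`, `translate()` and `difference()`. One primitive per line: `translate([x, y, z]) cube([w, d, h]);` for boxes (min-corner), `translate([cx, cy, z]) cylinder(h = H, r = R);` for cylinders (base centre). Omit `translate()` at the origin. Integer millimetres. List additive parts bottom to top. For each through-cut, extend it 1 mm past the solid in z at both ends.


difference() {
  cube([360, 200, 100]);
  translate([60, 20, -1]) cube([120, 120, 102]);
}


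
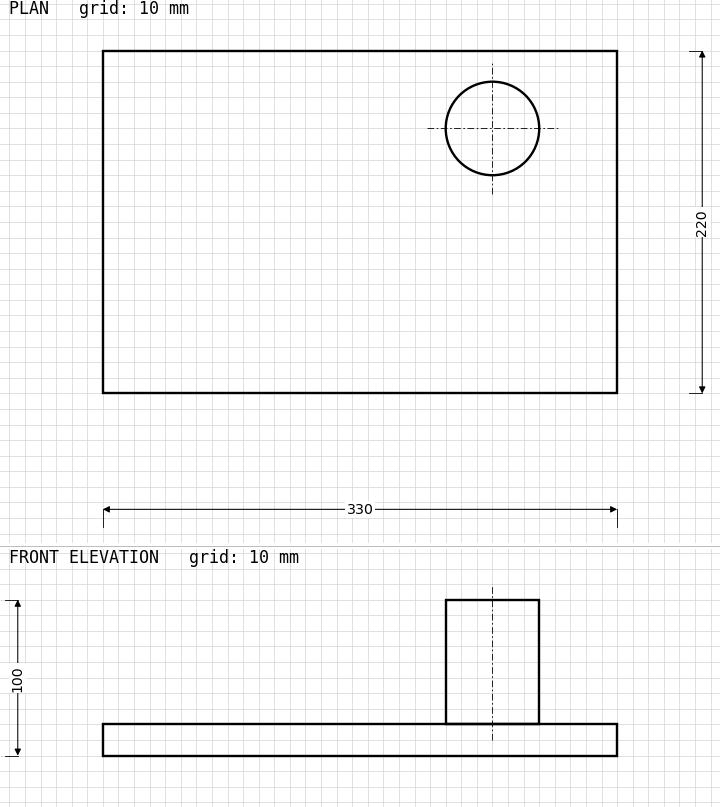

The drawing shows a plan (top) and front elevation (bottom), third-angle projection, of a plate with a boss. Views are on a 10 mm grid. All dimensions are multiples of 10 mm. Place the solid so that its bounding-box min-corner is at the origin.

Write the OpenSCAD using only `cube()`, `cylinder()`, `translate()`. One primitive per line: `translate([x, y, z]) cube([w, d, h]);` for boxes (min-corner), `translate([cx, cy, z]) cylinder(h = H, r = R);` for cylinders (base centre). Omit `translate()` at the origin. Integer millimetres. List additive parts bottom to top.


cube([330, 220, 20]);
translate([250, 170, 20]) cylinder(h = 80, r = 30);


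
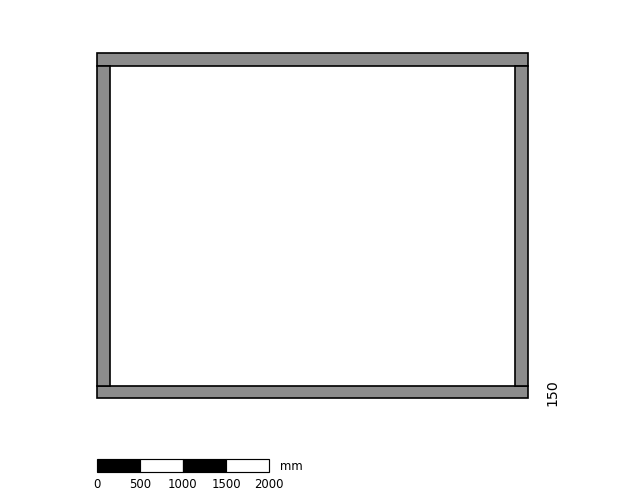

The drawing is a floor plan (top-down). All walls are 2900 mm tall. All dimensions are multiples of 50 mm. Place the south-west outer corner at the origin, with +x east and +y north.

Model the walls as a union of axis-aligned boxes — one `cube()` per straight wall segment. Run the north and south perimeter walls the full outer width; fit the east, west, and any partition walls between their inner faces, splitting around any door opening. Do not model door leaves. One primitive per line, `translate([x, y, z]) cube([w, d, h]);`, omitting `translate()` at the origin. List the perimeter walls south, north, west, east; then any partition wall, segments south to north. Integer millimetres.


cube([5000, 150, 2900]);
translate([0, 3850, 0]) cube([5000, 150, 2900]);
translate([0, 150, 0]) cube([150, 3700, 2900]);
translate([4850, 150, 0]) cube([150, 3700, 2900]);
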